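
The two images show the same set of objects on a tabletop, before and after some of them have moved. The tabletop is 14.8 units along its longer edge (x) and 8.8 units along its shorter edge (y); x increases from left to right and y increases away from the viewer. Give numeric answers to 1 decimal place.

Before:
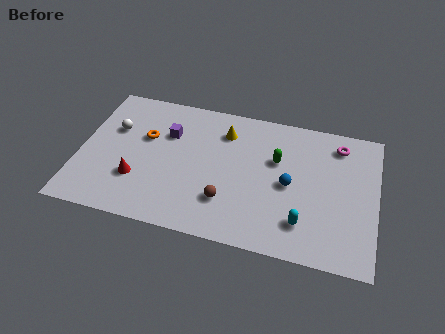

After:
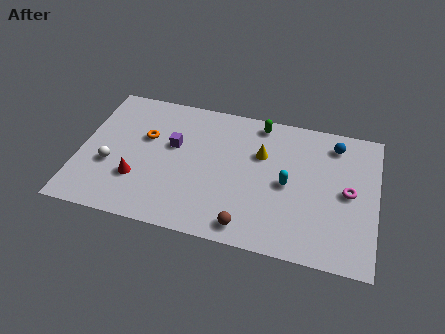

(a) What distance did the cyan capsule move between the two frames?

2.4

From (11.3, 2.0) to (10.4, 4.2), the cyan capsule covered √(0.9² + 2.2²) ≈ 2.4 units.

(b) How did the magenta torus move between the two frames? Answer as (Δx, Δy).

(0.6, -2.9)

The magenta torus started near (12.8, 7.3) and ended near (13.4, 4.4).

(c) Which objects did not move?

the red cone and the orange torus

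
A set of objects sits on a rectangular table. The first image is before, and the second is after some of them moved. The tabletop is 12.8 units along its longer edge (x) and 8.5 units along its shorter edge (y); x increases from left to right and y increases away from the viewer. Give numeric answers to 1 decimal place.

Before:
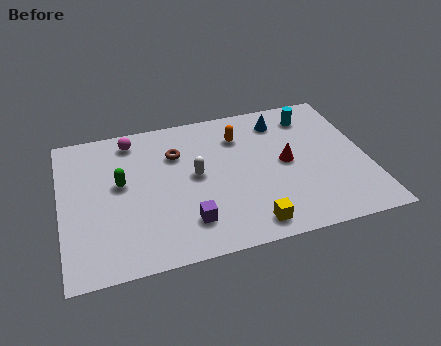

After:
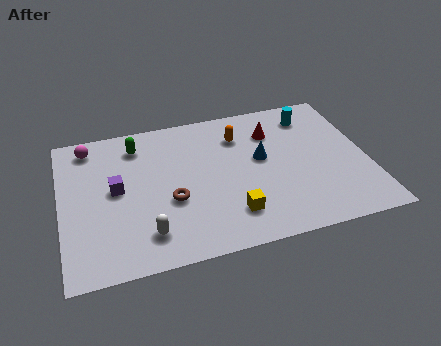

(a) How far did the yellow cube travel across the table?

1.1

The yellow cube moved from about (7.6, 1.1) to (6.9, 1.9), a distance of √(0.7² + 0.8²) ≈ 1.1.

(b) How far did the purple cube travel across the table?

3.8

The purple cube was near (5.1, 1.9) before and (2.3, 4.5) after, so it travelled √(2.8² + 2.6²) ≈ 3.8 units.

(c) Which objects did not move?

the orange capsule and the cyan cylinder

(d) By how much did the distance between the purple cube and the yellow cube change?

+2.7

Before: roughly 2.6 units apart; after: 5.3. That's 2.7 units further apart.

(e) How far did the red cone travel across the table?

2.0

From (9.4, 4.3) to (9.0, 6.3), the red cone covered √(0.4² + 2.0²) ≈ 2.0 units.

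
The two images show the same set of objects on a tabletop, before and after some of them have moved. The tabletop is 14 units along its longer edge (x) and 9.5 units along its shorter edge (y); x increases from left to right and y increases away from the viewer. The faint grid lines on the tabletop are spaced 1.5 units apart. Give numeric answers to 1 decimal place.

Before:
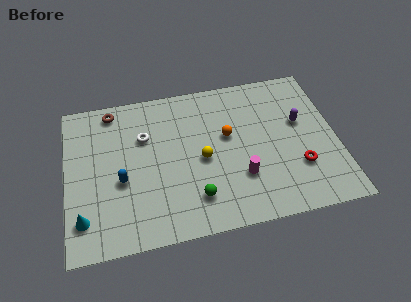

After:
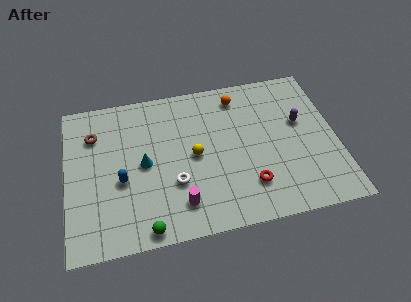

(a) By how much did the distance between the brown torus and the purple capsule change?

+0.7

The distance was about 10.1 in the first image and 10.8 in the second, so they moved 0.7 units further apart.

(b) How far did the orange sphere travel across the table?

2.5

The orange sphere was near (8.4, 5.6) before and (9.1, 8.0) after, so it travelled √(0.7² + 2.4²) ≈ 2.5 units.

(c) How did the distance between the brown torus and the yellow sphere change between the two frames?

-0.4

The distance was about 6.0 in the first image and 5.6 in the second, so they moved 0.4 units closer together.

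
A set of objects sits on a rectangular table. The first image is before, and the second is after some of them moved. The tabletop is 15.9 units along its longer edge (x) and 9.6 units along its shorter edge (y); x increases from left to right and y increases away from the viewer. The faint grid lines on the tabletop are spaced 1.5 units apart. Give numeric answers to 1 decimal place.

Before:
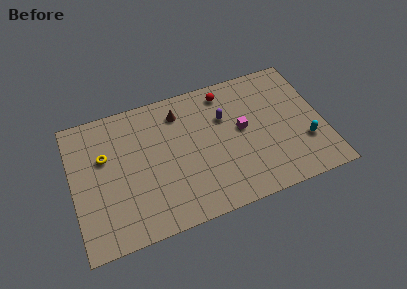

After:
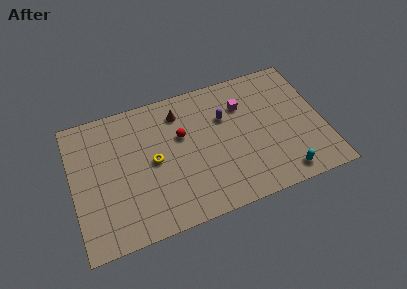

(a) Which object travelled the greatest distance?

the red sphere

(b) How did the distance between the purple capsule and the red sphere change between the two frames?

+1.0

Before: roughly 1.8 units apart; after: 2.8. That's 1.0 units further apart.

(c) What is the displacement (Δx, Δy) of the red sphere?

(-3.0, -2.2)

The red sphere started near (10.0, 8.2) and ended near (7.0, 6.0).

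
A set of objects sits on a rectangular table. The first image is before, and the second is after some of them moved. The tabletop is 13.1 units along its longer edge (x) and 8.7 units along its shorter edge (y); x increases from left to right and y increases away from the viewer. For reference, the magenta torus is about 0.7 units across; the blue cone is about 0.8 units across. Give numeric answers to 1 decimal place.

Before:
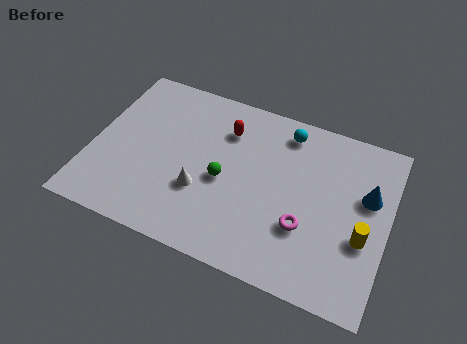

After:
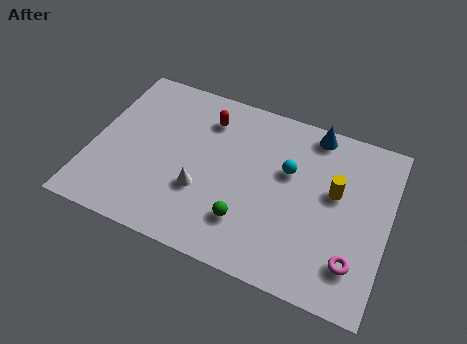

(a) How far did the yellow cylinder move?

2.3

The yellow cylinder moved from about (12.1, 3.3) to (10.7, 5.1), a distance of √(1.4² + 1.8²) ≈ 2.3.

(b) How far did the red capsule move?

0.9

From (5.7, 6.5) to (4.8, 6.8), the red capsule covered √(0.9² + 0.3²) ≈ 0.9 units.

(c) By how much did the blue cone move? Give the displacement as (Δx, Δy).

(-2.6, 2.4)

The blue cone started near (12.1, 5.4) and ended near (9.5, 7.8).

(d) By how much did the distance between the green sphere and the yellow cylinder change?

-1.6

They were about 6.2 units apart before and 4.6 after — 1.6 units closer together.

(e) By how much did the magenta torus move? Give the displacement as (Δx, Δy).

(2.2, -0.9)

The magenta torus started near (9.6, 2.9) and ended near (11.8, 2.0).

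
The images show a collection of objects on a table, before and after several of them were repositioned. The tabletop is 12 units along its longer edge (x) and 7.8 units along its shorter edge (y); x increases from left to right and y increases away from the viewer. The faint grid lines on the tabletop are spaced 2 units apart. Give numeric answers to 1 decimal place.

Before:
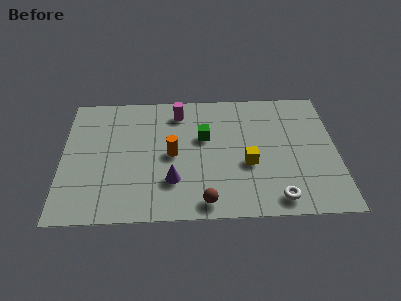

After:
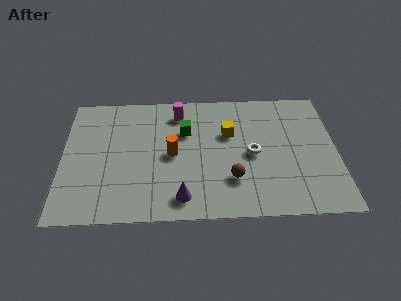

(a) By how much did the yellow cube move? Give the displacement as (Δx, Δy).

(-0.8, 1.9)

The yellow cube started near (8.1, 3.1) and ended near (7.3, 5.0).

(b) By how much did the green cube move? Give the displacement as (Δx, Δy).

(-0.8, 0.4)

From the two frames, the green cube sits at roughly (6.2, 4.8) before and (5.4, 5.2) after.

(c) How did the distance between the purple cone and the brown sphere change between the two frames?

+0.5

The distance was about 1.9 in the first image and 2.4 in the second, so they moved 0.5 units further apart.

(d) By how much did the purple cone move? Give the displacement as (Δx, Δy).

(0.4, -1.0)

The purple cone was at about (4.8, 2.2) and moved to about (5.2, 1.2).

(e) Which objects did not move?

the magenta cylinder and the orange cylinder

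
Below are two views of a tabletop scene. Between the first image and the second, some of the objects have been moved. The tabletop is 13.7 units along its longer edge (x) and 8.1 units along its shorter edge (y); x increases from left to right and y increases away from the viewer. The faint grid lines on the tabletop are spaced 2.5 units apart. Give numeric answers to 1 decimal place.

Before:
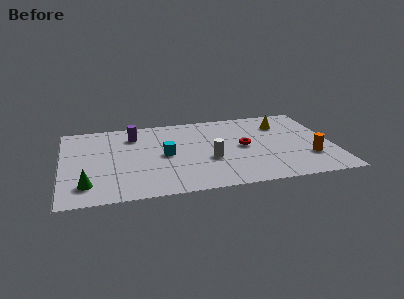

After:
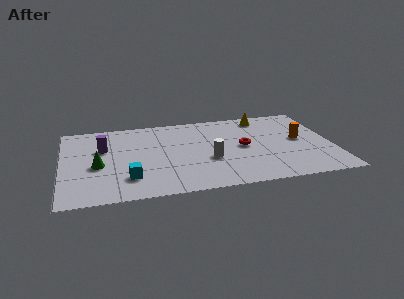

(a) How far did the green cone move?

1.9

The green cone moved from about (1.2, 1.7) to (1.8, 3.5), a distance of √(0.6² + 1.8²) ≈ 1.9.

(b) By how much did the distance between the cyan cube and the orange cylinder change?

+1.7

They were about 7.4 units apart before and 9.1 after — 1.7 units further apart.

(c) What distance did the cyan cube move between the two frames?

2.8

The cyan cube was near (5.2, 4.0) before and (3.3, 2.0) after, so it travelled √(1.9² + 2.0²) ≈ 2.8 units.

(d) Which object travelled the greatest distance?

the cyan cube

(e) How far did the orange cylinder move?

1.9

The orange cylinder was near (12.4, 2.4) before and (12.1, 4.3) after, so it travelled √(0.3² + 1.9²) ≈ 1.9 units.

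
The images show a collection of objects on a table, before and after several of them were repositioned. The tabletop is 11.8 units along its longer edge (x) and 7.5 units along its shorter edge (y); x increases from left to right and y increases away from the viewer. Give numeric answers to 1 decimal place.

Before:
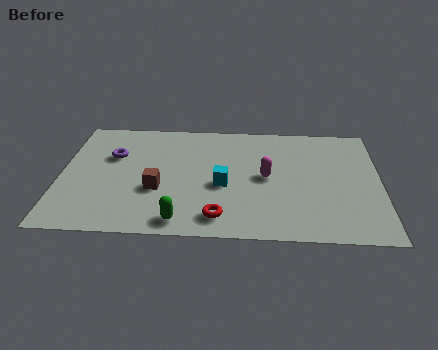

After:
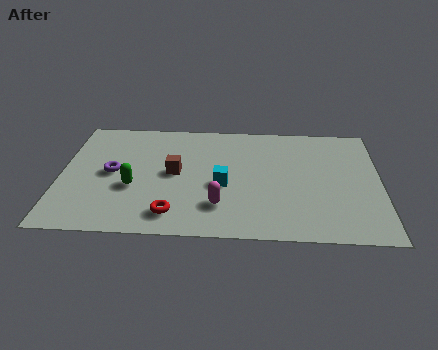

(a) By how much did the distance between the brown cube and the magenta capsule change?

-1.5

Before: roughly 4.1 units apart; after: 2.6. That's 1.5 units closer together.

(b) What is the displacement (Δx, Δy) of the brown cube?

(0.6, 1.1)

From the two frames, the brown cube sits at roughly (3.6, 2.8) before and (4.2, 3.9) after.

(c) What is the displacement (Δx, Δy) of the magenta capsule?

(-1.7, -1.9)

From the two frames, the magenta capsule sits at roughly (7.6, 3.8) before and (5.9, 1.9) after.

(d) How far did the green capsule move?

2.7

The green capsule moved from about (4.5, 0.9) to (2.7, 2.9), a distance of √(1.8² + 2.0²) ≈ 2.7.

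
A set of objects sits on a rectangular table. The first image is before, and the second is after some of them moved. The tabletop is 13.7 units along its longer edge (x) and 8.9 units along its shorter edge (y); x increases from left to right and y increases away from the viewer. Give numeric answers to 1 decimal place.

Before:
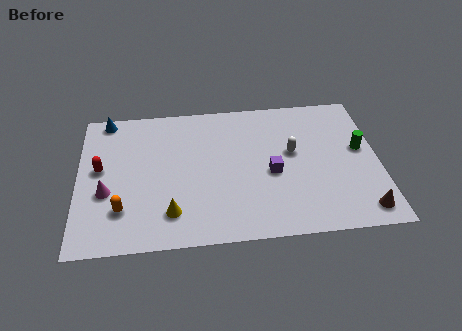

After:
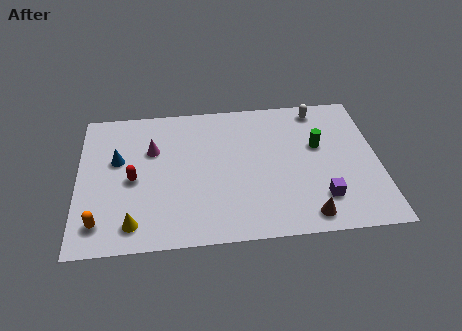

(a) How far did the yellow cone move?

1.8

The yellow cone moved from about (4.2, 1.9) to (2.5, 1.4), a distance of √(1.7² + 0.5²) ≈ 1.8.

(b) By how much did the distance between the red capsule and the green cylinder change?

-3.3

Before: roughly 11.9 units apart; after: 8.6. That's 3.3 units closer together.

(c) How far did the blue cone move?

2.7

The blue cone was near (1.3, 8.1) before and (1.8, 5.4) after, so it travelled √(0.5² + 2.7²) ≈ 2.7 units.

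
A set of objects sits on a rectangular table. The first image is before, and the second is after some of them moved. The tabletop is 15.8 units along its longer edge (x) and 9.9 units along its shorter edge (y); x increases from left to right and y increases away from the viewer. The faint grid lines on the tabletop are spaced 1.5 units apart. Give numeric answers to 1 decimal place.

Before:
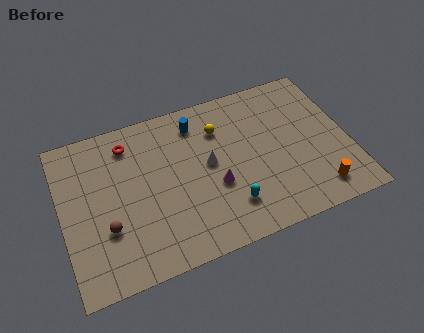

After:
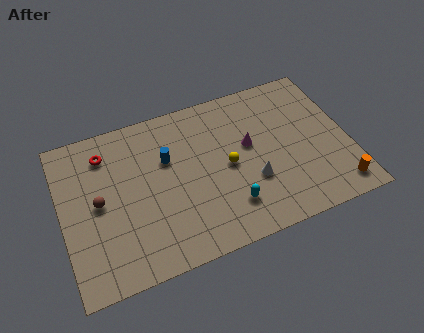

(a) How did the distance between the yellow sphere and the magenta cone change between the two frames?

-2.0

Before: roughly 3.6 units apart; after: 1.6. That's 2.0 units closer together.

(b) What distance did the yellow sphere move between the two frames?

2.5

From (8.9, 7.3) to (9.1, 4.8), the yellow sphere covered √(0.2² + 2.5²) ≈ 2.5 units.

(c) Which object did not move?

the cyan capsule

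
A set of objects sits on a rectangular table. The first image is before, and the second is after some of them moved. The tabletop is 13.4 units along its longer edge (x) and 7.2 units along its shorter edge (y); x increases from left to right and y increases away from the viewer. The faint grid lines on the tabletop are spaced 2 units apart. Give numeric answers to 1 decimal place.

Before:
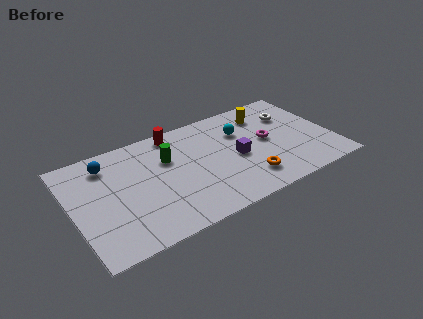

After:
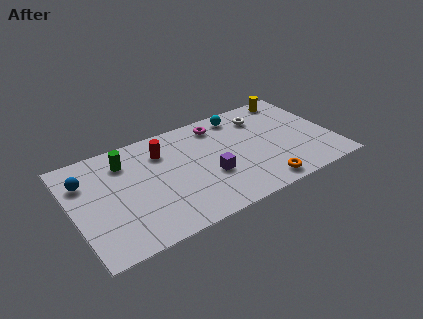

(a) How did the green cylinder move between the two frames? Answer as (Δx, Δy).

(-2.1, 0.8)

From the two frames, the green cylinder sits at roughly (5.0, 4.8) before and (2.9, 5.6) after.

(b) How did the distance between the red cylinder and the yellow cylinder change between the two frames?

+2.4

Before: roughly 4.8 units apart; after: 7.2. That's 2.4 units further apart.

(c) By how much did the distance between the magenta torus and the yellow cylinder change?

+2.2

Before: roughly 1.9 units apart; after: 4.1. That's 2.2 units further apart.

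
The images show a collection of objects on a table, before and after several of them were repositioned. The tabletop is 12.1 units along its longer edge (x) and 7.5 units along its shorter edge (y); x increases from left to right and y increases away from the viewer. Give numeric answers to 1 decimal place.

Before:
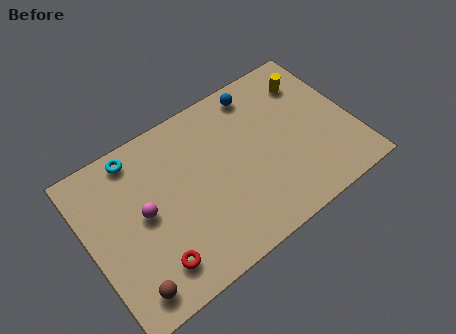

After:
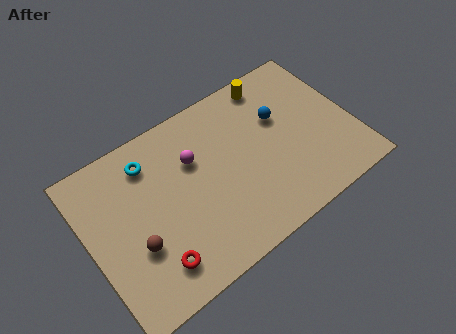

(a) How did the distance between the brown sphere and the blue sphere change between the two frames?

-1.4

The distance was about 8.8 in the first image and 7.4 in the second, so they moved 1.4 units closer together.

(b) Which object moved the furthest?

the magenta sphere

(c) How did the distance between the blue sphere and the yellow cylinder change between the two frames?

-0.6

They were about 2.4 units apart before and 1.8 after — 0.6 units closer together.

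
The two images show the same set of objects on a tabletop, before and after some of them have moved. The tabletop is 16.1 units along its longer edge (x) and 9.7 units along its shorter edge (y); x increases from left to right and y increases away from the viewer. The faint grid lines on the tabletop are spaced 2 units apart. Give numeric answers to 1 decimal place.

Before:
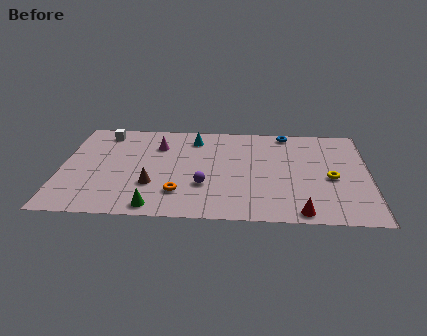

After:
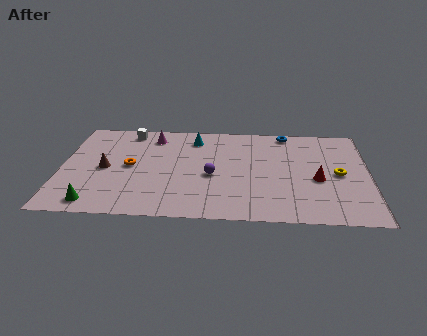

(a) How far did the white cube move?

1.3

The white cube was near (2.1, 8.3) before and (3.4, 8.5) after, so it travelled √(1.3² + 0.2²) ≈ 1.3 units.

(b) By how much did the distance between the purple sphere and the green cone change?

+3.4

They were about 3.3 units apart before and 6.7 after — 3.4 units further apart.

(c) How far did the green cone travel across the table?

3.1

The green cone moved from about (5.0, 1.0) to (1.9, 1.2), a distance of √(3.1² + 0.2²) ≈ 3.1.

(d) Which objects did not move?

the cyan cone and the blue torus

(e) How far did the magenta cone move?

0.9

From (5.0, 7.1) to (4.7, 8.0), the magenta cone covered √(0.3² + 0.9²) ≈ 0.9 units.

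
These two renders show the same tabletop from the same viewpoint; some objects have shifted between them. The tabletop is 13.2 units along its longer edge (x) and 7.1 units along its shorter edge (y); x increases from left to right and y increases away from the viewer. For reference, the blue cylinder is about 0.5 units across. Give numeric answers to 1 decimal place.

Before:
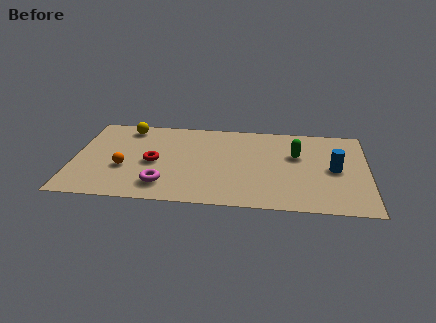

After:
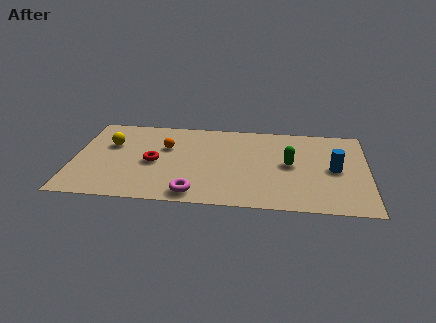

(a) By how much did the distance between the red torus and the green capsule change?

-0.4

The distance was about 6.5 in the first image and 6.1 in the second, so they moved 0.4 units closer together.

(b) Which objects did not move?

the blue cylinder and the red torus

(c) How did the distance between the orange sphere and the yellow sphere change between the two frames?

-0.9

They were about 3.4 units apart before and 2.5 after — 0.9 units closer together.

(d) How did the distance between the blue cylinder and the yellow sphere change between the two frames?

+0.4

Before: roughly 9.8 units apart; after: 10.2. That's 0.4 units further apart.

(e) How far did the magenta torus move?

1.5

The magenta torus moved from about (4.1, 1.5) to (5.5, 0.9), a distance of √(1.4² + 0.6²) ≈ 1.5.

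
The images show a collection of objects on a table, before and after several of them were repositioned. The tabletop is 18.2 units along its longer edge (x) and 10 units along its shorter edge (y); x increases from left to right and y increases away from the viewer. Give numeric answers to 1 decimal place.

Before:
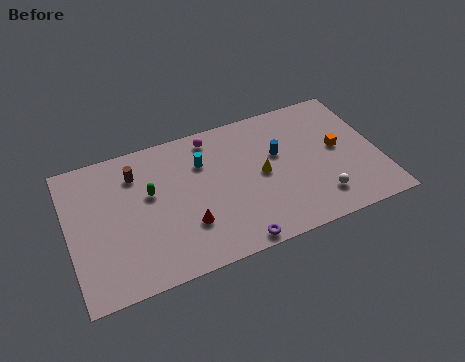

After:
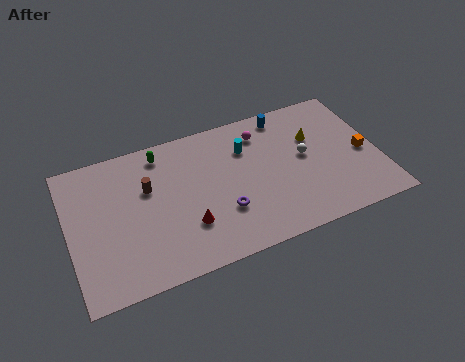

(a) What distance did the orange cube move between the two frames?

1.6

The orange cube moved from about (15.9, 5.3) to (17.3, 4.5), a distance of √(1.4² + 0.8²) ≈ 1.6.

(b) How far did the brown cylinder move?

1.4

From (4.1, 7.7) to (4.7, 6.4), the brown cylinder covered √(0.6² + 1.3²) ≈ 1.4 units.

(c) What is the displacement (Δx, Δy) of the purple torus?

(-0.4, 2.4)

The purple torus started near (9.2, 0.8) and ended near (8.8, 3.2).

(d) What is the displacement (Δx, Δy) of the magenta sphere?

(2.9, -0.7)

The magenta sphere was at about (8.7, 8.7) and moved to about (11.6, 8.0).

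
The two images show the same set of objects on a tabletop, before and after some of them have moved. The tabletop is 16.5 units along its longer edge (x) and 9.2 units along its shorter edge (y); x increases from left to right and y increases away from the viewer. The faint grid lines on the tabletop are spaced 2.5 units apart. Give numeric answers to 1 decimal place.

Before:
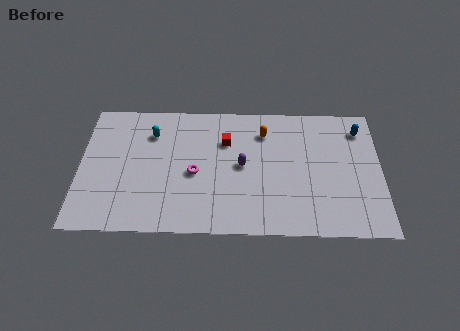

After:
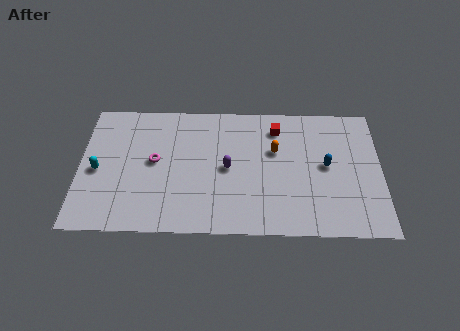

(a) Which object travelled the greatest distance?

the cyan capsule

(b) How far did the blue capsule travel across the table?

3.2

From (15.4, 7.4) to (13.5, 4.8), the blue capsule covered √(1.9² + 2.6²) ≈ 3.2 units.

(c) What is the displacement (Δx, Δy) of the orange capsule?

(0.6, -1.3)

From the two frames, the orange capsule sits at roughly (10.1, 7.1) before and (10.7, 5.8) after.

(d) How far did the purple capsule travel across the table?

0.8

The purple capsule was near (8.9, 4.7) before and (8.1, 4.5) after, so it travelled √(0.8² + 0.2²) ≈ 0.8 units.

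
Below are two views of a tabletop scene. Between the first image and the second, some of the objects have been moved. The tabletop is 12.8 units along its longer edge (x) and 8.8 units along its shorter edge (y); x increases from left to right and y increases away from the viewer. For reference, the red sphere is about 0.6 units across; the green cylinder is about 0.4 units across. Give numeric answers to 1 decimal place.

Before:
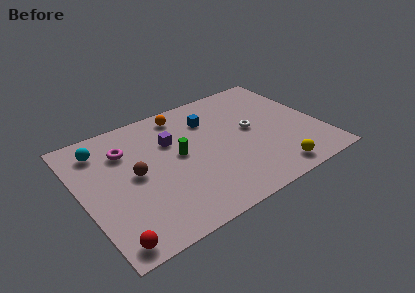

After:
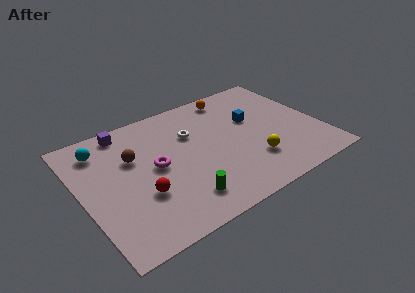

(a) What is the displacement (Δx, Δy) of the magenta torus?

(1.3, -1.9)

From the two frames, the magenta torus sits at roughly (2.6, 6.4) before and (3.9, 4.5) after.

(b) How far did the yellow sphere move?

1.6

The yellow sphere moved from about (9.7, 1.1) to (8.8, 2.4), a distance of √(0.9² + 1.3²) ≈ 1.6.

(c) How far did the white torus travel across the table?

3.3

The white torus was near (9.2, 4.7) before and (6.1, 5.9) after, so it travelled √(3.1² + 1.2²) ≈ 3.3 units.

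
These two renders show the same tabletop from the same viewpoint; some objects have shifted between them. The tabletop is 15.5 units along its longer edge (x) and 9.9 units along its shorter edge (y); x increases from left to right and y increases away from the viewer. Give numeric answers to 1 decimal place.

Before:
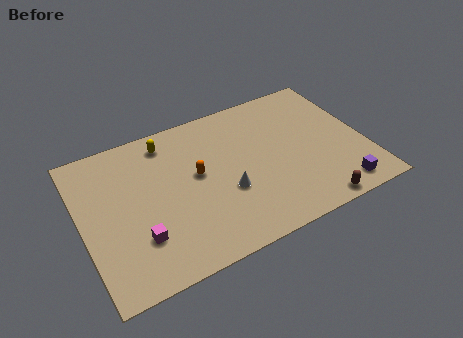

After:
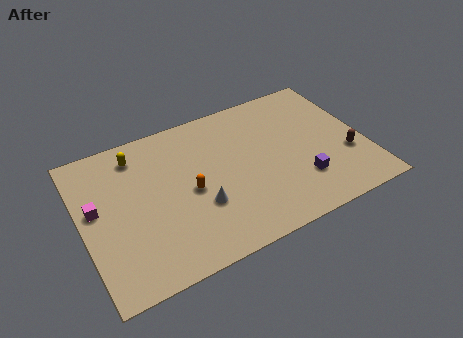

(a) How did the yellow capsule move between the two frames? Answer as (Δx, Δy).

(-1.7, -0.2)

The yellow capsule started near (5.0, 8.4) and ended near (3.3, 8.2).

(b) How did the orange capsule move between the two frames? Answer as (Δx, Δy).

(-0.5, -0.9)

The orange capsule was at about (6.3, 5.5) and moved to about (5.8, 4.6).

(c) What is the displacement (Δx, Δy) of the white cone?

(-1.5, -0.3)

The white cone was at about (7.7, 3.7) and moved to about (6.2, 3.4).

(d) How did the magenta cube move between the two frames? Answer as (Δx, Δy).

(-2.0, 2.8)

The magenta cube was at about (2.8, 2.8) and moved to about (0.8, 5.6).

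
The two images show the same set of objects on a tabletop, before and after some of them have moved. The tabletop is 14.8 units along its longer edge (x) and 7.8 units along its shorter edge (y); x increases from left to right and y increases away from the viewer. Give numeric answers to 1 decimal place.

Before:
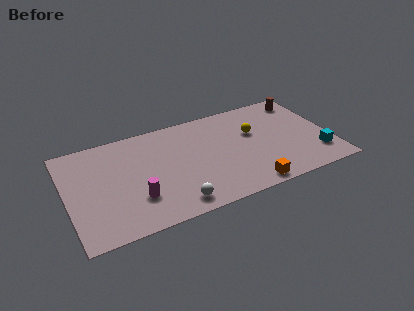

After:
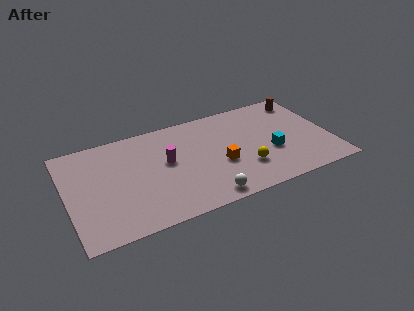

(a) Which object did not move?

the brown cylinder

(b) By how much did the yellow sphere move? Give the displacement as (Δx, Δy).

(-0.8, -2.6)

The yellow sphere was at about (10.6, 4.9) and moved to about (9.8, 2.3).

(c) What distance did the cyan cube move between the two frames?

2.7

The cyan cube moved from about (13.9, 1.9) to (11.4, 3.0), a distance of √(2.5² + 1.1²) ≈ 2.7.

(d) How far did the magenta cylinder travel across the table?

2.8

The magenta cylinder moved from about (3.7, 2.3) to (5.6, 4.4), a distance of √(1.9² + 2.1²) ≈ 2.8.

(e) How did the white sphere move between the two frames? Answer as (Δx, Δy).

(1.7, -0.2)

From the two frames, the white sphere sits at roughly (5.7, 1.1) before and (7.4, 0.9) after.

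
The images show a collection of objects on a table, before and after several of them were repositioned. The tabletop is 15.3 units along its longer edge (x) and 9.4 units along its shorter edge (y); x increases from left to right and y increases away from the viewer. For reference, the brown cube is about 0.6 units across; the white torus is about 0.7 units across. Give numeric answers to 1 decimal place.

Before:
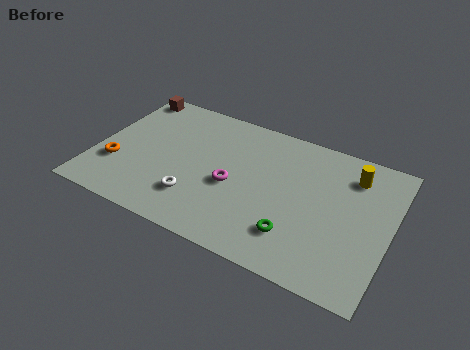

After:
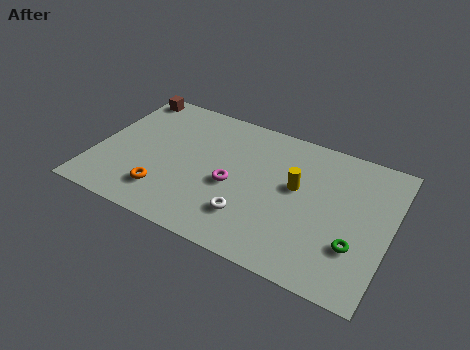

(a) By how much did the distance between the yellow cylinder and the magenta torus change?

-3.3

They were about 6.8 units apart before and 3.5 after — 3.3 units closer together.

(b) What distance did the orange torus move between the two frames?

2.8

From (1.2, 3.0) to (3.9, 2.1), the orange torus covered √(2.7² + 0.9²) ≈ 2.8 units.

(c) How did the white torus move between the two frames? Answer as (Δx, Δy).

(2.8, 0.0)

The white torus was at about (5.5, 2.4) and moved to about (8.3, 2.4).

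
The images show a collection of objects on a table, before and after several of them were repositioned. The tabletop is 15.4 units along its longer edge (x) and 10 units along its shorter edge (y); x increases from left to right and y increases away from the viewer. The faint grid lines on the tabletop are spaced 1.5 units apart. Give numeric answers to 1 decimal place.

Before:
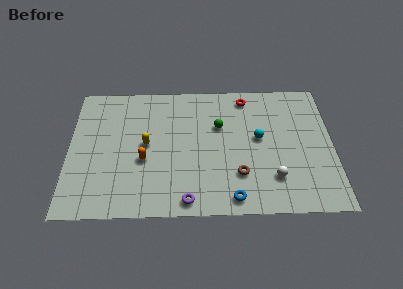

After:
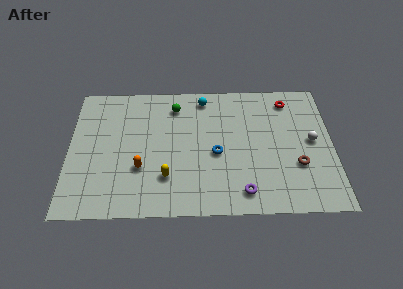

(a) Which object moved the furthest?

the cyan sphere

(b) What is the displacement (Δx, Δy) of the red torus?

(2.5, -0.3)

The red torus was at about (10.4, 8.7) and moved to about (12.9, 8.4).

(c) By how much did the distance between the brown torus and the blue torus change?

+3.1

Before: roughly 1.7 units apart; after: 4.8. That's 3.1 units further apart.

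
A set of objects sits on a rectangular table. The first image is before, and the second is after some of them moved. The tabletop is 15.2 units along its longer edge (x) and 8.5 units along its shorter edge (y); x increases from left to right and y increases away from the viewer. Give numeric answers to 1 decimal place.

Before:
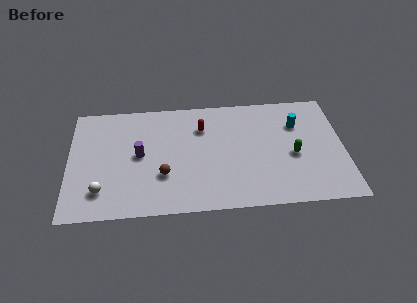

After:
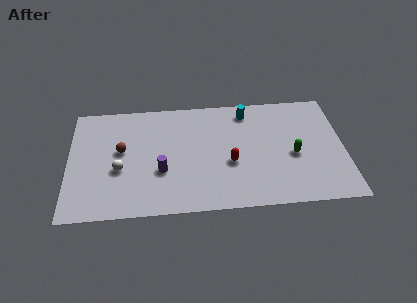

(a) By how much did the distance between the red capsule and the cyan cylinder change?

-1.4

The distance was about 5.3 in the first image and 3.9 in the second, so they moved 1.4 units closer together.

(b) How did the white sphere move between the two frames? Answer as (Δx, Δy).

(1.0, 1.5)

The white sphere was at about (1.8, 1.9) and moved to about (2.8, 3.4).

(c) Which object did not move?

the green capsule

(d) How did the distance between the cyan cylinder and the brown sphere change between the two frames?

-0.8

Before: roughly 8.2 units apart; after: 7.4. That's 0.8 units closer together.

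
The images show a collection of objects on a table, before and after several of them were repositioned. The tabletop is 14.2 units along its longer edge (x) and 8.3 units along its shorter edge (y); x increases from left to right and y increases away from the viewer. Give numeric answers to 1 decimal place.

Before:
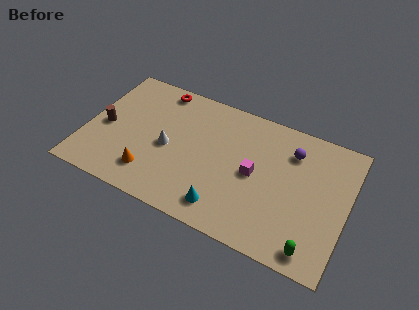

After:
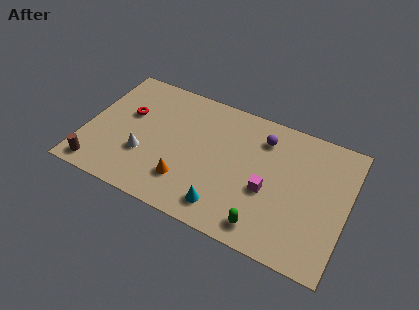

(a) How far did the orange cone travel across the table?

1.9

From (3.8, 1.8) to (5.7, 2.1), the orange cone covered √(1.9² + 0.3²) ≈ 1.9 units.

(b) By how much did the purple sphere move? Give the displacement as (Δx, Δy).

(-1.6, 0.2)

The purple sphere was at about (11.0, 6.3) and moved to about (9.4, 6.5).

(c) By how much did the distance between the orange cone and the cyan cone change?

-1.8

They were about 4.1 units apart before and 2.3 after — 1.8 units closer together.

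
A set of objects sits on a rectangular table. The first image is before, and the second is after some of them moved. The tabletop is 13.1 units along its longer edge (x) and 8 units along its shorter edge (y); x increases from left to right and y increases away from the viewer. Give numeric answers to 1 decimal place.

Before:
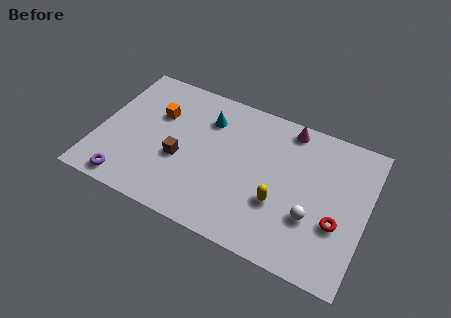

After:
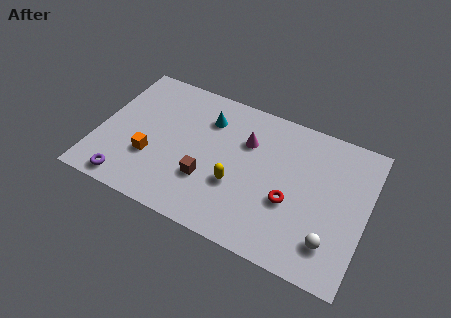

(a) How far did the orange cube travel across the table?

2.6

The orange cube was near (2.7, 5.3) before and (2.7, 2.7) after, so it travelled √(0.0² + 2.6²) ≈ 2.6 units.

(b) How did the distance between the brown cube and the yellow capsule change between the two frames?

-3.5

Before: roughly 4.9 units apart; after: 1.4. That's 3.5 units closer together.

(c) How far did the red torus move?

2.3

The red torus moved from about (11.8, 2.9) to (9.5, 3.1), a distance of √(2.3² + 0.2²) ≈ 2.3.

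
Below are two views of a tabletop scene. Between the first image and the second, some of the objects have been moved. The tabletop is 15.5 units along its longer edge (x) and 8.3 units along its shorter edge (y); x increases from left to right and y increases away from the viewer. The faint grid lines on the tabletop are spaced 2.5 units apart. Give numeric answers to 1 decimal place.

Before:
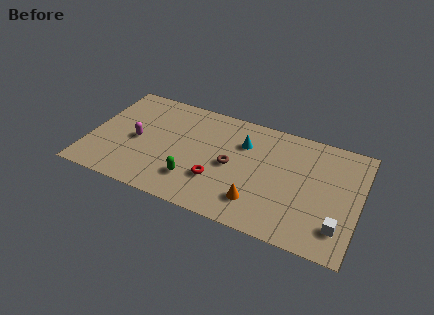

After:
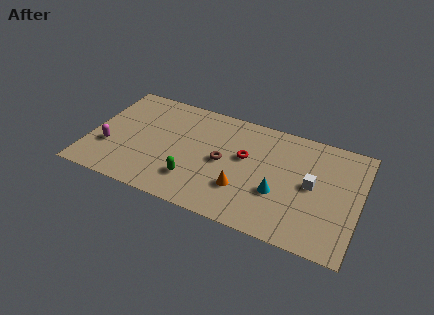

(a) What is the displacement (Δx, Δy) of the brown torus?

(-0.5, 0.1)

The brown torus was at about (8.2, 4.0) and moved to about (7.7, 4.1).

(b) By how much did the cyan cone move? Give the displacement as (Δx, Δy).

(2.3, -2.9)

The cyan cone started near (8.7, 5.9) and ended near (11.0, 3.0).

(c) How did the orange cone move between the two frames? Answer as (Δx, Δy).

(-0.9, 0.6)

From the two frames, the orange cone sits at roughly (9.9, 1.9) before and (9.0, 2.5) after.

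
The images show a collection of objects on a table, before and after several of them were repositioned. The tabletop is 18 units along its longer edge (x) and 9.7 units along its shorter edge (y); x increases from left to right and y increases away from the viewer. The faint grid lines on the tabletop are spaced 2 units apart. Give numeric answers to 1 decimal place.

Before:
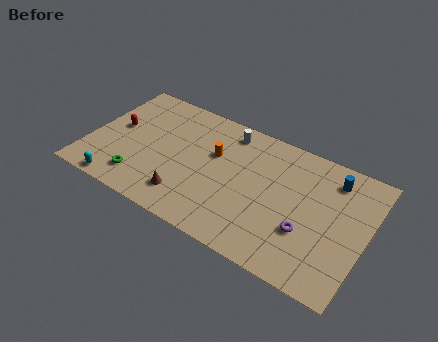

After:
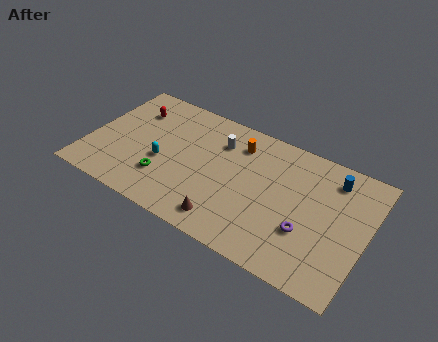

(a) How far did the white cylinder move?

1.2

From (8.6, 8.3) to (8.2, 7.2), the white cylinder covered √(0.4² + 1.1²) ≈ 1.2 units.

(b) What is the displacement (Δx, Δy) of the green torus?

(1.5, 0.8)

From the two frames, the green torus sits at roughly (3.7, 1.9) before and (5.2, 2.7) after.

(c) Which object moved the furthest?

the cyan capsule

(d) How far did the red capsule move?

2.1

The red capsule was near (1.6, 5.3) before and (2.4, 7.2) after, so it travelled √(0.8² + 1.9²) ≈ 2.1 units.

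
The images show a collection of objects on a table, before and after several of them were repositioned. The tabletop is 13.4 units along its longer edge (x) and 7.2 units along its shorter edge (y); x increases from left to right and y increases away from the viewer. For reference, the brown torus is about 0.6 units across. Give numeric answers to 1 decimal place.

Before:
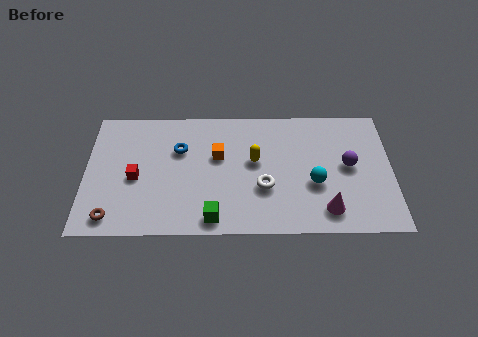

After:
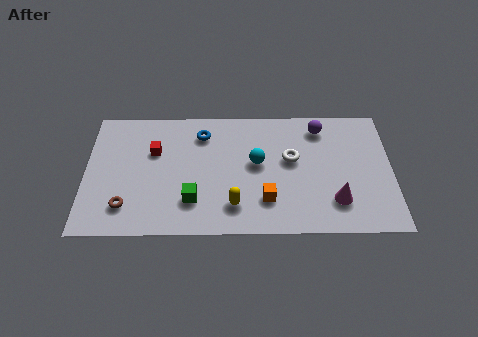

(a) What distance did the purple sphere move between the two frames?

2.5

The purple sphere moved from about (11.5, 3.8) to (10.3, 6.0), a distance of √(1.2² + 2.2²) ≈ 2.5.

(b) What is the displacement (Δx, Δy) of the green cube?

(-0.9, 1.0)

The green cube was at about (5.6, 0.9) and moved to about (4.7, 1.9).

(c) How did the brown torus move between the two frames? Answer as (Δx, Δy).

(0.6, 0.6)

The brown torus started near (1.2, 1.0) and ended near (1.8, 1.6).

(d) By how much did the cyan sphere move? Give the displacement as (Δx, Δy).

(-2.5, 1.2)

The cyan sphere was at about (10.0, 2.8) and moved to about (7.5, 4.0).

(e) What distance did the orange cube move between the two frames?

3.3

From (5.8, 4.4) to (7.9, 1.9), the orange cube covered √(2.1² + 2.5²) ≈ 3.3 units.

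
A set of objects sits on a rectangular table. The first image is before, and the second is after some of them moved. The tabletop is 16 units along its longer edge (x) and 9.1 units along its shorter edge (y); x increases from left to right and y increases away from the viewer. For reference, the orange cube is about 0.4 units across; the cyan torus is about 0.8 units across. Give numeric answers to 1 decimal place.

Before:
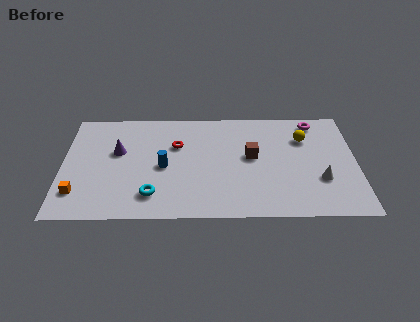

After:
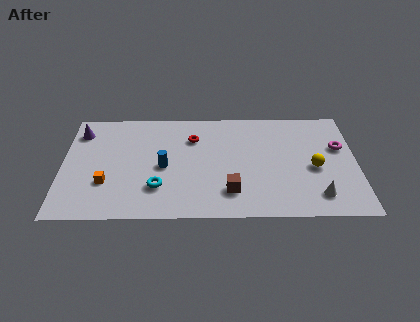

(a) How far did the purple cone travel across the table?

2.7

From (3.0, 5.5) to (0.9, 7.2), the purple cone covered √(2.1² + 1.7²) ≈ 2.7 units.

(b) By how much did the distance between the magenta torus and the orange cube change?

-1.1

They were about 14.1 units apart before and 13.0 after — 1.1 units closer together.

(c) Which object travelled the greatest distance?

the brown cube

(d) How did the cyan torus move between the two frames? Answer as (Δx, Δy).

(0.3, 0.6)

The cyan torus started near (4.9, 1.9) and ended near (5.2, 2.5).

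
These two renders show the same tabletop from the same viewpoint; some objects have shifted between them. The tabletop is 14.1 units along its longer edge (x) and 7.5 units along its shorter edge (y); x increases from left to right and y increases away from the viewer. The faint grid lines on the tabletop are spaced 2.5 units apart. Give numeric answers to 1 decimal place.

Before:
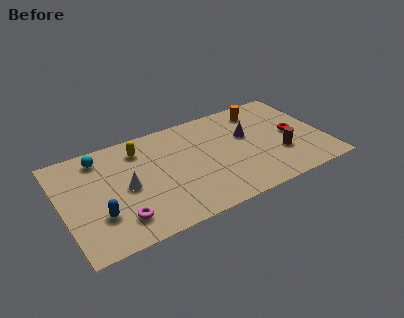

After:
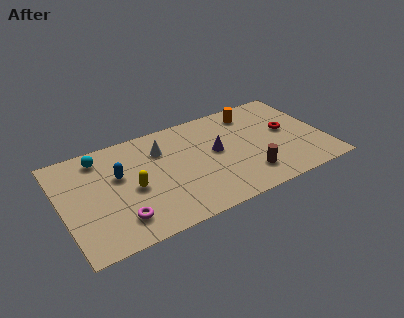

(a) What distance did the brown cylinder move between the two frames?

2.1

The brown cylinder moved from about (11.6, 2.5) to (9.7, 1.7), a distance of √(1.9² + 0.8²) ≈ 2.1.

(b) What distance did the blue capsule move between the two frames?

2.6

The blue capsule was near (1.8, 2.3) before and (3.1, 4.6) after, so it travelled √(1.3² + 2.3²) ≈ 2.6 units.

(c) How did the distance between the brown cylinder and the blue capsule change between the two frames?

-2.6

Before: roughly 9.8 units apart; after: 7.2. That's 2.6 units closer together.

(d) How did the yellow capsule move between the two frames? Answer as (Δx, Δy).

(-0.7, -2.6)

The yellow capsule was at about (4.4, 6.0) and moved to about (3.7, 3.4).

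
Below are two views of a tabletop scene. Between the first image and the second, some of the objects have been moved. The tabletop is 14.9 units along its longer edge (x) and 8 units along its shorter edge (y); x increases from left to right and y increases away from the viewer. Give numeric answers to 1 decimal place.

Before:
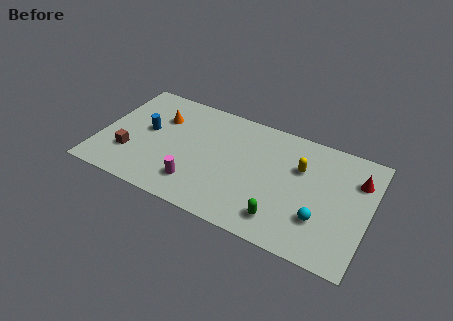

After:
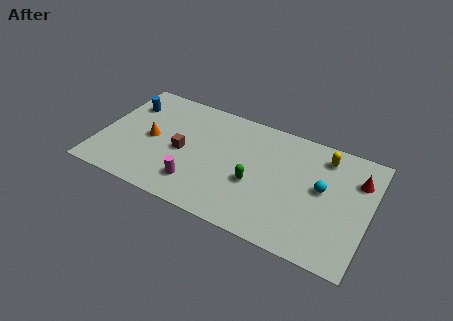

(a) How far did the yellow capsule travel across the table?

1.8

The yellow capsule moved from about (11.0, 5.3) to (12.2, 6.6), a distance of √(1.2² + 1.3²) ≈ 1.8.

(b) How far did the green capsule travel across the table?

2.4

From (10.4, 1.5) to (8.7, 3.2), the green capsule covered √(1.7² + 1.7²) ≈ 2.4 units.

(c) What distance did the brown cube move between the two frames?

3.1

The brown cube moved from about (1.8, 2.4) to (4.6, 3.7), a distance of √(2.8² + 1.3²) ≈ 3.1.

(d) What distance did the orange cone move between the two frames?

1.7

The orange cone was near (3.1, 5.6) before and (2.8, 3.9) after, so it travelled √(0.3² + 1.7²) ≈ 1.7 units.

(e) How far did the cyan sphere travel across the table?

2.0

From (12.4, 2.4) to (12.3, 4.4), the cyan sphere covered √(0.1² + 2.0²) ≈ 2.0 units.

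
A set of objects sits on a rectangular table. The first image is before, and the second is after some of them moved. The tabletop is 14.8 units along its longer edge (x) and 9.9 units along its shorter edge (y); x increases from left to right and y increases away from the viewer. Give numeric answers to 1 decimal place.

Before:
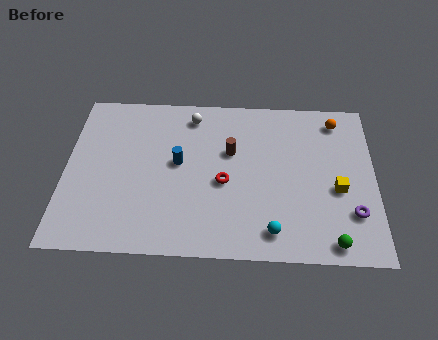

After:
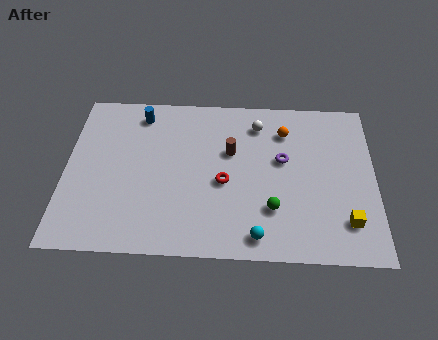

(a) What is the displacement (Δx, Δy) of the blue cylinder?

(-1.9, 3.0)

The blue cylinder was at about (5.4, 5.4) and moved to about (3.5, 8.4).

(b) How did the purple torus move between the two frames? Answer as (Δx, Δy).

(-3.3, 3.1)

The purple torus was at about (13.7, 2.7) and moved to about (10.4, 5.8).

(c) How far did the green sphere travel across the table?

3.3

The green sphere moved from about (12.7, 1.0) to (9.9, 2.8), a distance of √(2.8² + 1.8²) ≈ 3.3.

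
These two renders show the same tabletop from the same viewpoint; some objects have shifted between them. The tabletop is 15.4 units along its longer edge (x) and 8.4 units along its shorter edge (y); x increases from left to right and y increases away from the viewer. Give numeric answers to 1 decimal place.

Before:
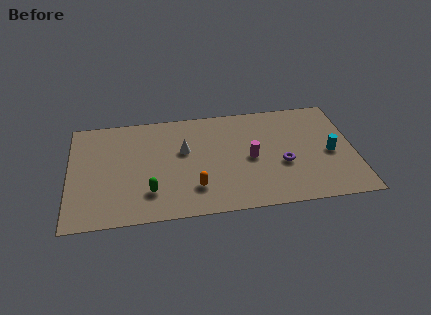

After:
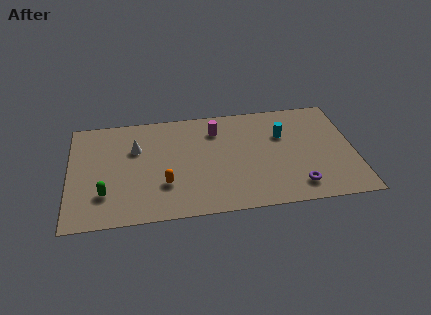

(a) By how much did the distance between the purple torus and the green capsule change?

+3.0

They were about 7.3 units apart before and 10.3 after — 3.0 units further apart.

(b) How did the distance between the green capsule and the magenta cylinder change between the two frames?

+1.6

They were about 5.8 units apart before and 7.4 after — 1.6 units further apart.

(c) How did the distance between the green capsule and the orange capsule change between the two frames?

+0.8

Before: roughly 2.4 units apart; after: 3.2. That's 0.8 units further apart.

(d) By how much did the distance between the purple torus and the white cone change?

+3.9

The distance was about 5.6 in the first image and 9.5 in the second, so they moved 3.9 units further apart.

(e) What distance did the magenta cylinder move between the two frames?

3.1

The magenta cylinder was near (9.8, 4.0) before and (8.0, 6.5) after, so it travelled √(1.8² + 2.5²) ≈ 3.1 units.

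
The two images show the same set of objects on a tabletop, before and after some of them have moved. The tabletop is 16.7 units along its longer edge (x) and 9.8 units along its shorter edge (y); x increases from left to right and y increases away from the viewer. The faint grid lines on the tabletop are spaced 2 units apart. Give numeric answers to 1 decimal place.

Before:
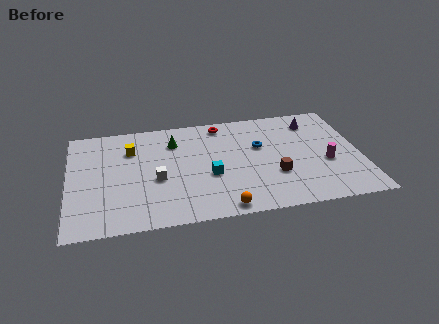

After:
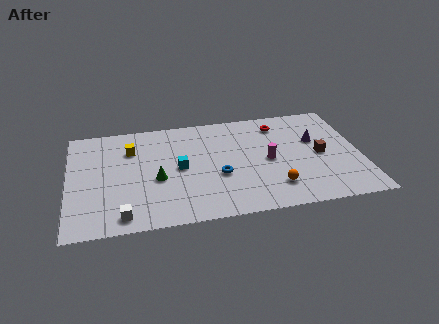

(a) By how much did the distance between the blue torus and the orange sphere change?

-2.2

They were about 5.7 units apart before and 3.5 after — 2.2 units closer together.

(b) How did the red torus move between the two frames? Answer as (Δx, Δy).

(3.3, -0.6)

The red torus started near (8.9, 8.6) and ended near (12.2, 8.0).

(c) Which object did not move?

the yellow cube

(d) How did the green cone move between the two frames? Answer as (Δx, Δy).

(-1.1, -3.3)

The green cone started near (6.1, 7.4) and ended near (5.0, 4.1).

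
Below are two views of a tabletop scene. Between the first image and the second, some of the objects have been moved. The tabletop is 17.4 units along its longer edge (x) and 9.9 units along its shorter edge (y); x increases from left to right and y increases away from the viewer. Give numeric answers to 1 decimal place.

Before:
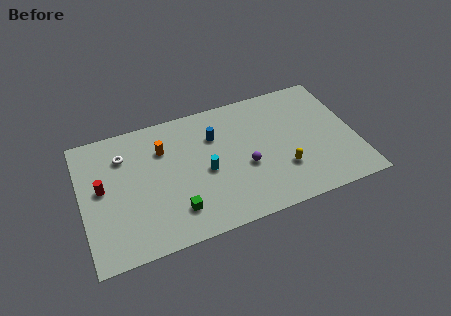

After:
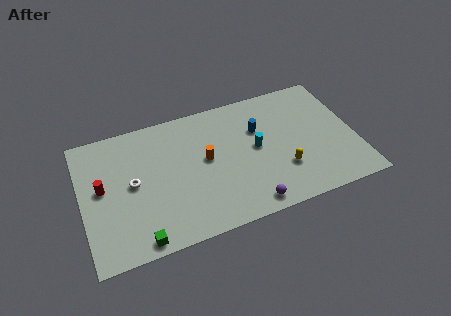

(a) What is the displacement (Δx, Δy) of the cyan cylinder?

(3.3, 0.7)

The cyan cylinder was at about (7.8, 4.5) and moved to about (11.1, 5.2).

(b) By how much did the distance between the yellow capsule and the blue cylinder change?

-1.9

The distance was about 5.7 in the first image and 3.8 in the second, so they moved 1.9 units closer together.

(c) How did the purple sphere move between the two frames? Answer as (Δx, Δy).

(-0.1, -2.9)

From the two frames, the purple sphere sits at roughly (10.3, 4.0) before and (10.2, 1.1) after.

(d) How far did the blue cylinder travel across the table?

2.8

The blue cylinder was near (8.6, 7.0) before and (11.4, 6.6) after, so it travelled √(2.8² + 0.4²) ≈ 2.8 units.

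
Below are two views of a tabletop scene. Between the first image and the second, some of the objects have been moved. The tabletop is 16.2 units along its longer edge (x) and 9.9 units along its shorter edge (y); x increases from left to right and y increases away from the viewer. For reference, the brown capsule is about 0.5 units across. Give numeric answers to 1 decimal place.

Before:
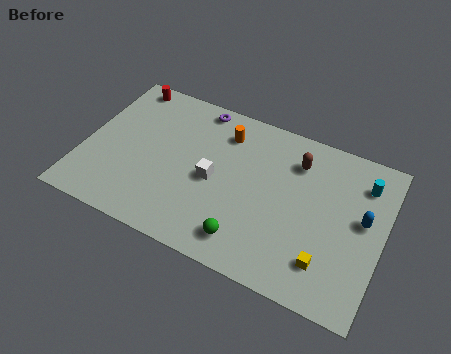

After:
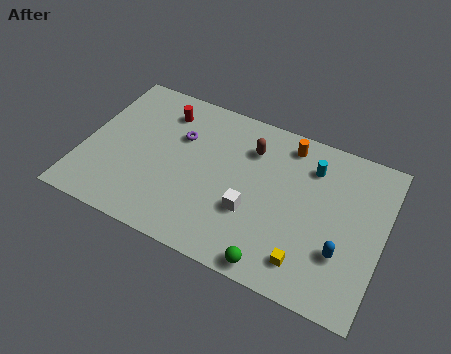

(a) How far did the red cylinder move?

2.5

From (1.6, 8.9) to (3.9, 7.9), the red cylinder covered √(2.3² + 1.0²) ≈ 2.5 units.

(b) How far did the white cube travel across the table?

2.5

The white cube moved from about (7.1, 4.6) to (9.3, 3.5), a distance of √(2.2² + 1.1²) ≈ 2.5.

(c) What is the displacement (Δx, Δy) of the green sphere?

(1.6, -0.8)

The green sphere was at about (9.3, 1.7) and moved to about (10.9, 0.9).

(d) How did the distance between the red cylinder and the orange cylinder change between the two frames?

+1.0

The distance was about 5.8 in the first image and 6.8 in the second, so they moved 1.0 units further apart.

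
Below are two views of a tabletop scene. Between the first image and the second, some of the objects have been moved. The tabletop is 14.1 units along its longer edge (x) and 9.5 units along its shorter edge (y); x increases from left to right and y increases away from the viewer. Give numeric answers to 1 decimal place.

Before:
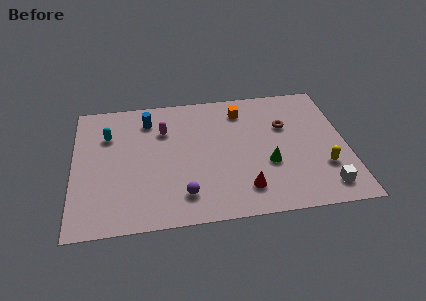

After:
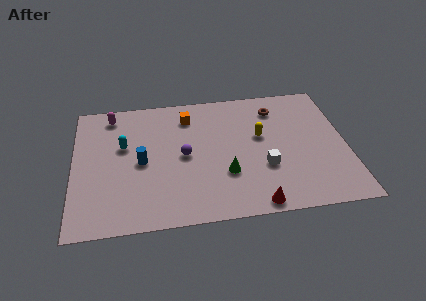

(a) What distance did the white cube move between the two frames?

3.5

The white cube moved from about (12.8, 1.5) to (9.8, 3.3), a distance of √(3.0² + 1.8²) ≈ 3.5.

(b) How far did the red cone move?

1.2

From (8.7, 1.9) to (9.2, 0.8), the red cone covered √(0.5² + 1.1²) ≈ 1.2 units.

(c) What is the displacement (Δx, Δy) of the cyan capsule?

(0.8, -0.9)

From the two frames, the cyan capsule sits at roughly (1.8, 6.7) before and (2.6, 5.8) after.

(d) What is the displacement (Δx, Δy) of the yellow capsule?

(-3.1, 2.7)

The yellow capsule was at about (12.8, 2.9) and moved to about (9.7, 5.6).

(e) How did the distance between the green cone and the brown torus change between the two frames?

+2.4

Before: roughly 2.9 units apart; after: 5.3. That's 2.4 units further apart.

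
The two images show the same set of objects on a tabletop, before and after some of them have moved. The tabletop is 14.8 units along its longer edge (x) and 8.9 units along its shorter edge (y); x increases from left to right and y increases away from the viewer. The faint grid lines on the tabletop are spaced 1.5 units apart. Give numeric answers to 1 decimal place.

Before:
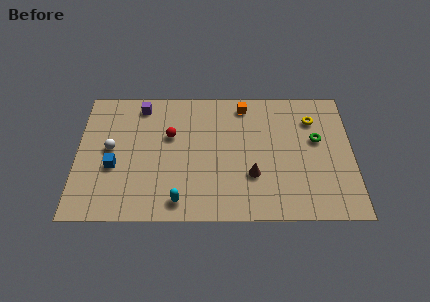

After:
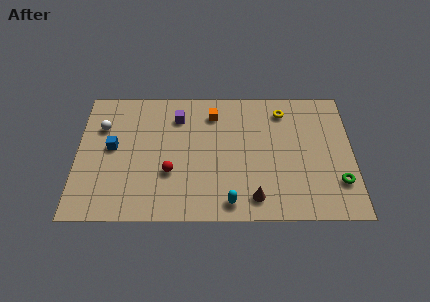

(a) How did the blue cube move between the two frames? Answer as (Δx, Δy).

(-0.1, 1.3)

The blue cube started near (2.0, 3.5) and ended near (1.9, 4.8).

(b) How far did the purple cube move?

2.2

From (3.4, 7.7) to (5.4, 6.9), the purple cube covered √(2.0² + 0.8²) ≈ 2.2 units.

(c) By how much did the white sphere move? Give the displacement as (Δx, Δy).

(-0.5, 1.5)

The white sphere was at about (1.8, 4.7) and moved to about (1.3, 6.2).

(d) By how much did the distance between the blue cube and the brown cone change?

+0.9

They were about 7.4 units apart before and 8.3 after — 0.9 units further apart.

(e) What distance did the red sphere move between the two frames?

2.5

From (5.0, 5.6) to (5.0, 3.1), the red sphere covered √(0.0² + 2.5²) ≈ 2.5 units.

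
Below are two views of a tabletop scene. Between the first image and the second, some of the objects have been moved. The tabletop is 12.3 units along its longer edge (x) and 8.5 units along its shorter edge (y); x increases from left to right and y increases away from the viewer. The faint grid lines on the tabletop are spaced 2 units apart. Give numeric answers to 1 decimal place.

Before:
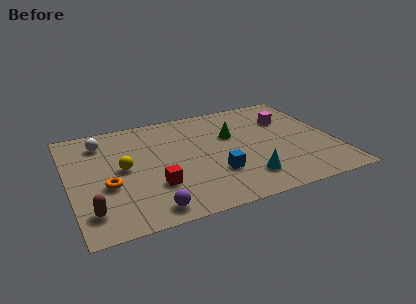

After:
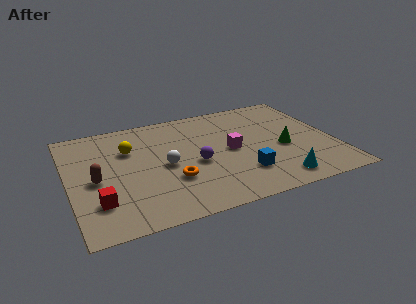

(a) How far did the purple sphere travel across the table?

3.6

The purple sphere was near (3.4, 1.0) before and (5.8, 3.7) after, so it travelled √(2.4² + 2.7²) ≈ 3.6 units.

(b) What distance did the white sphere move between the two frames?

3.9

From (1.7, 6.8) to (4.4, 4.0), the white sphere covered √(2.7² + 2.8²) ≈ 3.9 units.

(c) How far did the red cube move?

2.6

The red cube was near (3.8, 2.6) before and (1.2, 2.2) after, so it travelled √(2.6² + 0.4²) ≈ 2.6 units.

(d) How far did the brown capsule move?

2.2

From (0.8, 1.7) to (1.2, 3.9), the brown capsule covered √(0.4² + 2.2²) ≈ 2.2 units.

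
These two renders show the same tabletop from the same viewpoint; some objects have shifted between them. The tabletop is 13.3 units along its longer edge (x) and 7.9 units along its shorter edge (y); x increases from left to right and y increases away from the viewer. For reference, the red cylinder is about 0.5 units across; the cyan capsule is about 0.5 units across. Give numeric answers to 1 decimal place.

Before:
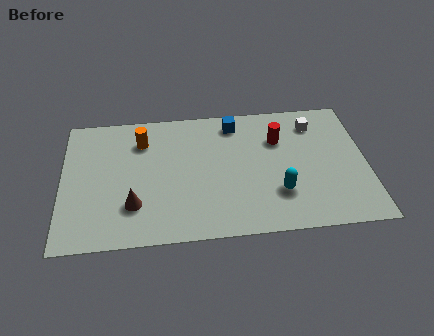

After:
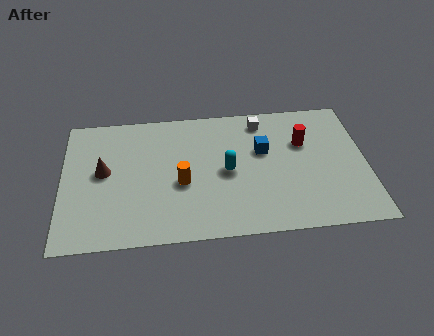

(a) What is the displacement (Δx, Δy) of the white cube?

(-2.3, 0.4)

The white cube started near (11.1, 6.3) and ended near (8.8, 6.7).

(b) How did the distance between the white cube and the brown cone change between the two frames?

-1.6

The distance was about 9.0 in the first image and 7.4 in the second, so they moved 1.6 units closer together.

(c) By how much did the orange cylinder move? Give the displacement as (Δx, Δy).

(1.7, -2.7)

From the two frames, the orange cylinder sits at roughly (3.5, 6.0) before and (5.2, 3.3) after.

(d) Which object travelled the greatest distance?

the orange cylinder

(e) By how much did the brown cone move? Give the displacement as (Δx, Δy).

(-1.3, 2.1)

The brown cone started near (3.1, 2.2) and ended near (1.8, 4.3).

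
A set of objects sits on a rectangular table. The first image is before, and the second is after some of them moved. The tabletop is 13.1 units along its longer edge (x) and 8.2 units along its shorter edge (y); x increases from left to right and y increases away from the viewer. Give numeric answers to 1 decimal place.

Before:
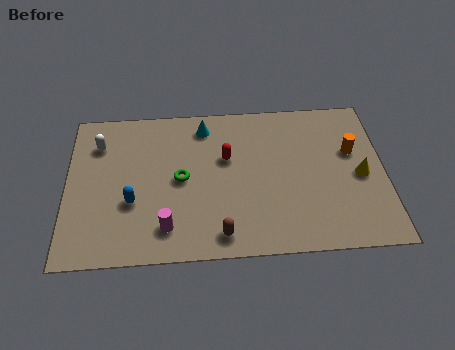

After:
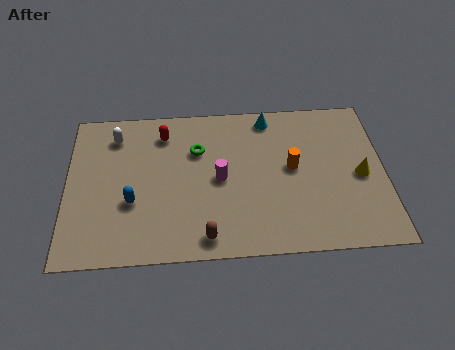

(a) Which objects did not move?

the yellow cone and the blue capsule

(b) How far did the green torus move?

1.7

The green torus moved from about (4.7, 4.1) to (5.4, 5.6), a distance of √(0.7² + 1.5²) ≈ 1.7.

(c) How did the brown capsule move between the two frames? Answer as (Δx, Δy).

(-0.6, -0.1)

The brown capsule was at about (6.3, 1.1) and moved to about (5.7, 1.0).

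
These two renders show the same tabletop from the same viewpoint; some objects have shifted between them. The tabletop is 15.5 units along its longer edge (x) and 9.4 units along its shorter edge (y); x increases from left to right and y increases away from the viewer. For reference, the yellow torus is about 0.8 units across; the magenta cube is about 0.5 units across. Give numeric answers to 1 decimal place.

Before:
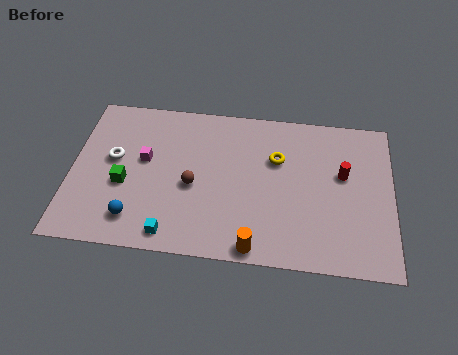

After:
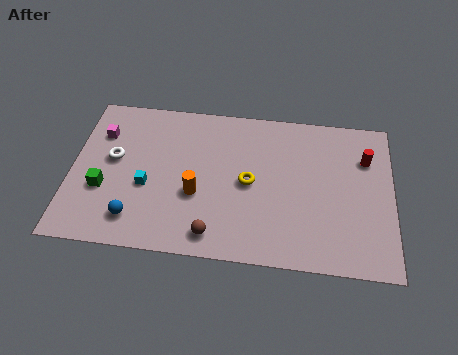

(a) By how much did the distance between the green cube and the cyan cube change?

-1.5

They were about 3.6 units apart before and 2.1 after — 1.5 units closer together.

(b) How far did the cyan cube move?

3.0

The cyan cube was near (5.0, 1.1) before and (3.7, 3.8) after, so it travelled √(1.3² + 2.7²) ≈ 3.0 units.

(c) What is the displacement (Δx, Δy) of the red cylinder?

(1.1, 1.1)

The red cylinder started near (13.1, 5.6) and ended near (14.2, 6.7).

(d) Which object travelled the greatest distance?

the orange cylinder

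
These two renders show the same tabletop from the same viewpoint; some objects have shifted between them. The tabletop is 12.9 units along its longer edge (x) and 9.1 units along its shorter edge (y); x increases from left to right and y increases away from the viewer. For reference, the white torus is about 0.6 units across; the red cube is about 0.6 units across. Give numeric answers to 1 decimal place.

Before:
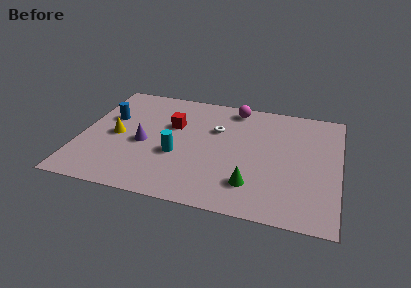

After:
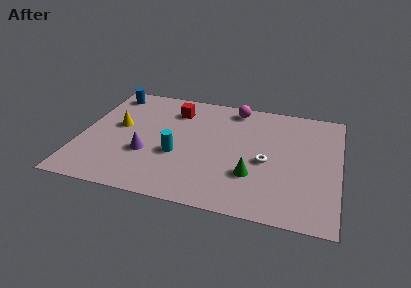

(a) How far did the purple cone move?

0.8

The purple cone moved from about (3.2, 4.0) to (3.4, 3.2), a distance of √(0.2² + 0.8²) ≈ 0.8.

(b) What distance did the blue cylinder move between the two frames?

2.1

The blue cylinder was near (1.3, 5.7) before and (1.1, 7.8) after, so it travelled √(0.2² + 2.1²) ≈ 2.1 units.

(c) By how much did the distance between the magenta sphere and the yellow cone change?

-0.4

Before: roughly 6.8 units apart; after: 6.4. That's 0.4 units closer together.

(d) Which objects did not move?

the magenta sphere and the cyan cylinder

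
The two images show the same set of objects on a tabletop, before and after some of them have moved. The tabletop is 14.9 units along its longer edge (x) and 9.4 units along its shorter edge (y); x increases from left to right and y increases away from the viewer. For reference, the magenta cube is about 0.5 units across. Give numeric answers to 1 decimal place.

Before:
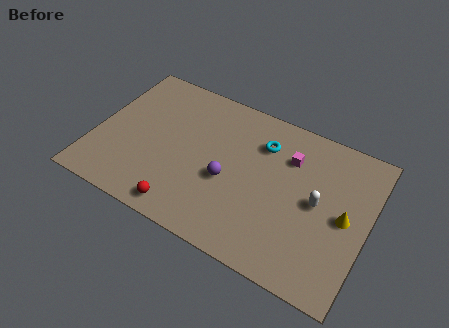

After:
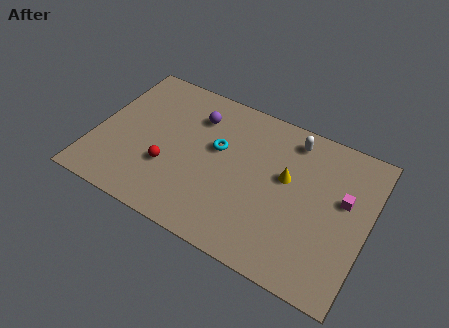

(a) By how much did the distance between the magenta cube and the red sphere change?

+2.0

They were about 7.6 units apart before and 9.6 after — 2.0 units further apart.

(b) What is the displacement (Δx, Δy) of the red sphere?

(-1.2, 2.1)

The red sphere was at about (5.4, 1.1) and moved to about (4.2, 3.2).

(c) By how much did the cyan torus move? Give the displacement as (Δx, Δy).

(-2.3, -1.4)

From the two frames, the cyan torus sits at roughly (8.9, 7.0) before and (6.6, 5.6) after.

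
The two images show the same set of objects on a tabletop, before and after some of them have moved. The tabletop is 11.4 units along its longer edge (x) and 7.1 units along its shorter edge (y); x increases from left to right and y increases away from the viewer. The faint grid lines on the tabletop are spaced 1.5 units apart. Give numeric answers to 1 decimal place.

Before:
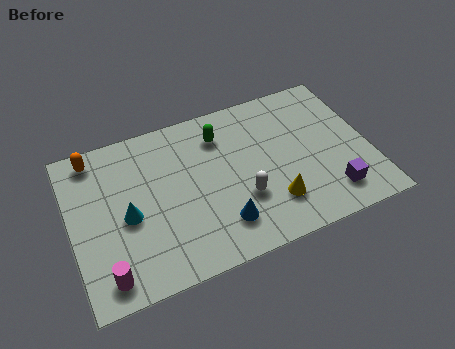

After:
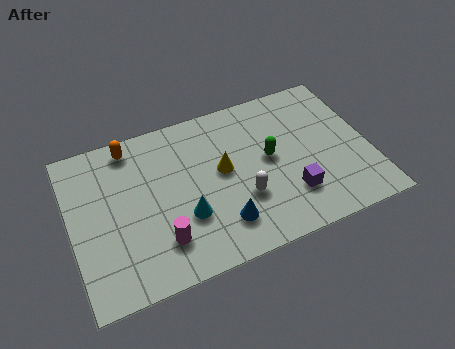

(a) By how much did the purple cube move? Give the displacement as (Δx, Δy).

(-1.5, 0.5)

The purple cube was at about (9.7, 1.4) and moved to about (8.2, 1.9).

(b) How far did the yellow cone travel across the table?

2.7

The yellow cone was near (7.5, 1.8) before and (5.8, 3.9) after, so it travelled √(1.7² + 2.1²) ≈ 2.7 units.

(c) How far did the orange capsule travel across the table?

1.4

The orange capsule moved from about (1.1, 6.2) to (2.5, 6.2), a distance of √(1.4² + 0.0²) ≈ 1.4.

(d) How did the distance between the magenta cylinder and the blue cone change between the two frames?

-2.1

Before: roughly 4.4 units apart; after: 2.3. That's 2.1 units closer together.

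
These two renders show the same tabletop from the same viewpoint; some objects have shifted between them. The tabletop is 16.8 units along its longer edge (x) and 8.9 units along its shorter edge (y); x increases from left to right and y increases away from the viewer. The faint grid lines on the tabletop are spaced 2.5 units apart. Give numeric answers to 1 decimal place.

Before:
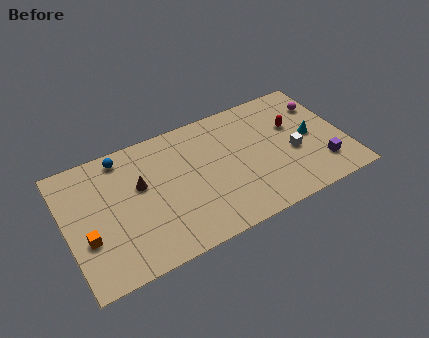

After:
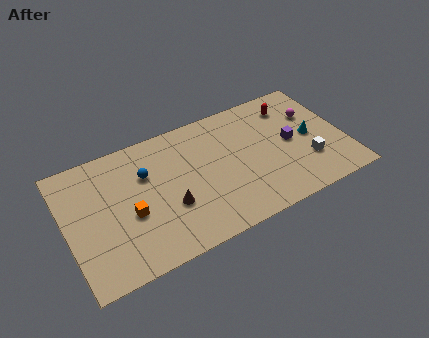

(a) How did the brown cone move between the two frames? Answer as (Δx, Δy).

(1.5, -2.2)

The brown cone started near (4.5, 5.4) and ended near (6.0, 3.2).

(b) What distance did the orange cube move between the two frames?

2.6

From (1.1, 3.2) to (3.7, 3.7), the orange cube covered √(2.6² + 0.5²) ≈ 2.6 units.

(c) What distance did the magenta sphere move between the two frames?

0.8

The magenta sphere was near (15.8, 6.5) before and (15.2, 6.0) after, so it travelled √(0.6² + 0.5²) ≈ 0.8 units.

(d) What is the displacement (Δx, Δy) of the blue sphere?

(1.2, -1.8)

The blue sphere started near (3.7, 7.8) and ended near (4.9, 6.0).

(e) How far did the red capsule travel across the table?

1.5

From (13.9, 5.6) to (14.0, 7.1), the red capsule covered √(0.1² + 1.5²) ≈ 1.5 units.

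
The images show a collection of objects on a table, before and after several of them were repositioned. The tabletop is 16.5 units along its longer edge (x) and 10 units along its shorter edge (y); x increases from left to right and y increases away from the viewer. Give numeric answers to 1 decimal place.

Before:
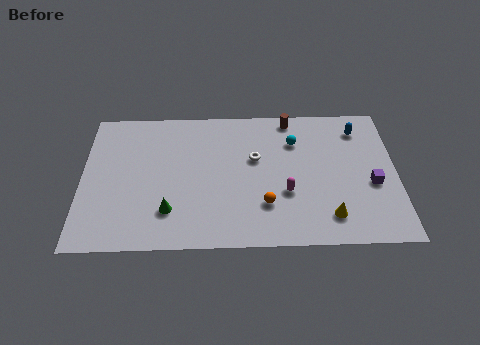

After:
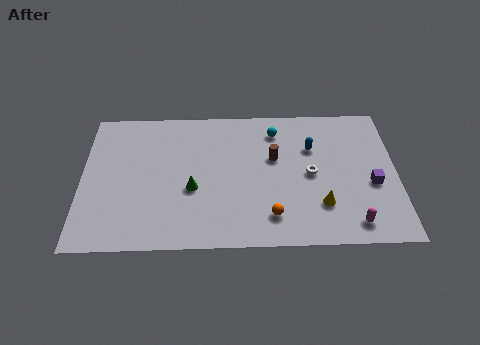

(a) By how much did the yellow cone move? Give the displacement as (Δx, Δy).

(-0.4, 0.8)

The yellow cone started near (12.9, 1.9) and ended near (12.5, 2.7).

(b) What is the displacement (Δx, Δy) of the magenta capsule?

(3.4, -2.2)

The magenta capsule started near (10.7, 3.6) and ended near (14.1, 1.4).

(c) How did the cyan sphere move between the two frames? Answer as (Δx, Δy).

(-1.0, 0.8)

From the two frames, the cyan sphere sits at roughly (11.2, 7.3) before and (10.2, 8.1) after.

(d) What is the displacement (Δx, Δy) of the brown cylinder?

(-0.9, -2.9)

The brown cylinder started near (11.0, 9.0) and ended near (10.1, 6.1).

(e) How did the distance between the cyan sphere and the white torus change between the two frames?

+1.3

The distance was about 2.4 in the first image and 3.7 in the second, so they moved 1.3 units further apart.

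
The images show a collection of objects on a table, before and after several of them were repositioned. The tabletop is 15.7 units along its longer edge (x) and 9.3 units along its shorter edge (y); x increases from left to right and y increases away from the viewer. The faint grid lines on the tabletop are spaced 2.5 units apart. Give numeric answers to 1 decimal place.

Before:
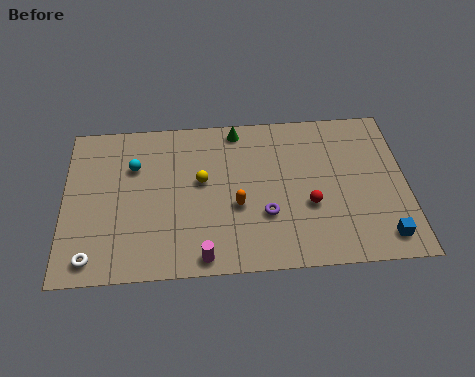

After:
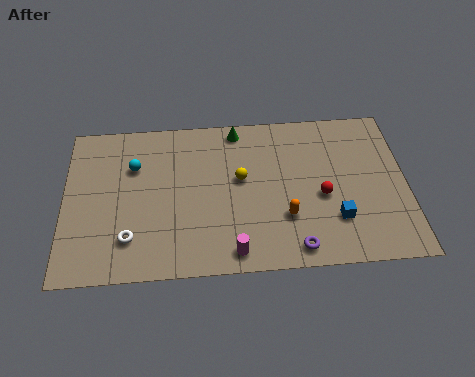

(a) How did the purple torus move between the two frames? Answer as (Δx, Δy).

(1.3, -2.0)

The purple torus was at about (9.2, 3.1) and moved to about (10.5, 1.1).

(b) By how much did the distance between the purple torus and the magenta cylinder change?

-0.8

The distance was about 3.6 in the first image and 2.8 in the second, so they moved 0.8 units closer together.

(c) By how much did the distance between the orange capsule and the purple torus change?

+0.4

The distance was about 1.4 in the first image and 1.8 in the second, so they moved 0.4 units further apart.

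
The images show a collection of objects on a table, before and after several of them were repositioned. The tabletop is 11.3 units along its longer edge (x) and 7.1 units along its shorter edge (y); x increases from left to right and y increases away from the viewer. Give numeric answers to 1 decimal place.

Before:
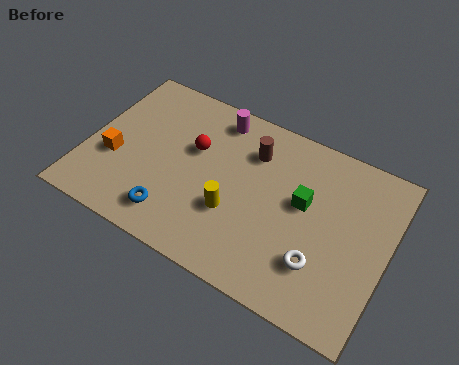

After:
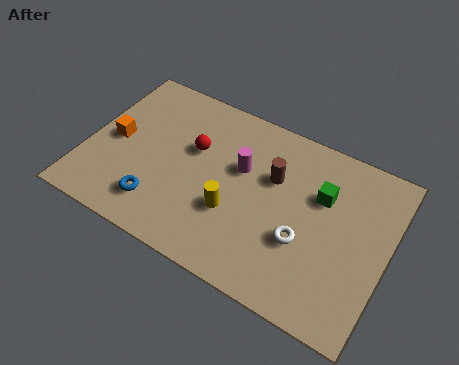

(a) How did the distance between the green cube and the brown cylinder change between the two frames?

-0.6

Before: roughly 2.4 units apart; after: 1.8. That's 0.6 units closer together.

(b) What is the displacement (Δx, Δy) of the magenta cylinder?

(1.2, -1.7)

The magenta cylinder was at about (4.5, 6.1) and moved to about (5.7, 4.4).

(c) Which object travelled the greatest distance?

the magenta cylinder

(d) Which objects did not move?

the yellow cylinder and the red sphere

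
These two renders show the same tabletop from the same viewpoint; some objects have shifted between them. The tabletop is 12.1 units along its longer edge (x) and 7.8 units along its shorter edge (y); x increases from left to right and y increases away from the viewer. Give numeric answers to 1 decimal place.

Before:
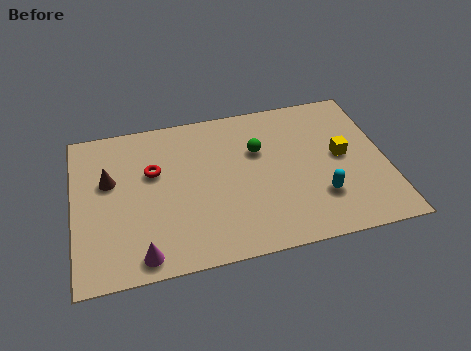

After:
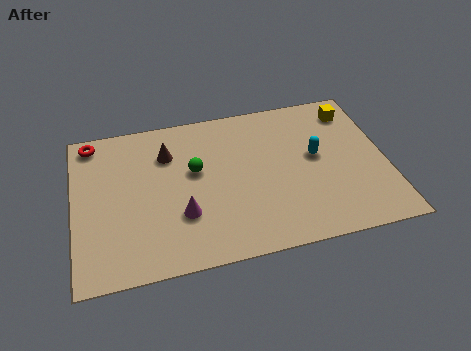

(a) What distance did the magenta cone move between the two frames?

2.3

The magenta cone was near (2.5, 0.9) before and (4.1, 2.5) after, so it travelled √(1.6² + 1.6²) ≈ 2.3 units.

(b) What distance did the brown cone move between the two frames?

2.5

From (1.4, 4.8) to (3.7, 5.7), the brown cone covered √(2.3² + 0.9²) ≈ 2.5 units.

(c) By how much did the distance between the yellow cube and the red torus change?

+2.9

Before: roughly 7.3 units apart; after: 10.2. That's 2.9 units further apart.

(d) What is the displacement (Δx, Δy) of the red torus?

(-2.3, 2.0)

The red torus was at about (3.1, 4.9) and moved to about (0.8, 6.9).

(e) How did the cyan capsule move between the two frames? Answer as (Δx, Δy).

(0.0, 2.1)

The cyan capsule started near (9.4, 2.2) and ended near (9.4, 4.3).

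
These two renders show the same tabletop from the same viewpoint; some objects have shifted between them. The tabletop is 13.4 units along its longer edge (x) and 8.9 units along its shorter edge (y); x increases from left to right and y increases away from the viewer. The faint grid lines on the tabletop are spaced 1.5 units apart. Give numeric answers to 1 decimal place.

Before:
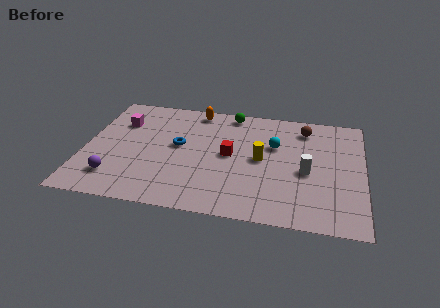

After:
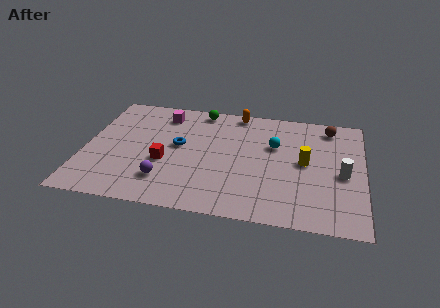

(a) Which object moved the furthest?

the red cube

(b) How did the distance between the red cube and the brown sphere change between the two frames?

+4.4

The distance was about 4.4 in the first image and 8.8 in the second, so they moved 4.4 units further apart.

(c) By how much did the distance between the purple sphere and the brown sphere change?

-0.9

They were about 10.4 units apart before and 9.5 after — 0.9 units closer together.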